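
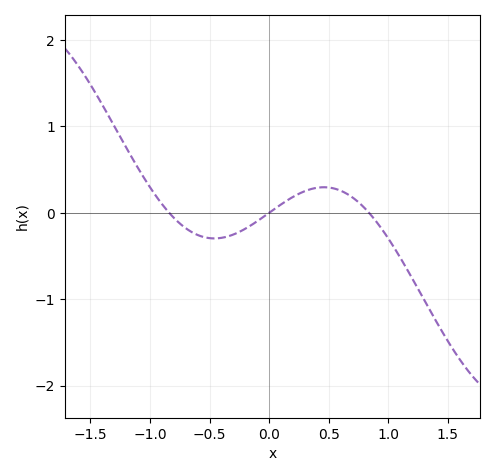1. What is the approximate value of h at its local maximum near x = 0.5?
0.296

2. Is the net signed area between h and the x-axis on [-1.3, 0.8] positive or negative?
positive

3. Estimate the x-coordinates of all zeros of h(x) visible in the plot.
-0.838, 0, 0.838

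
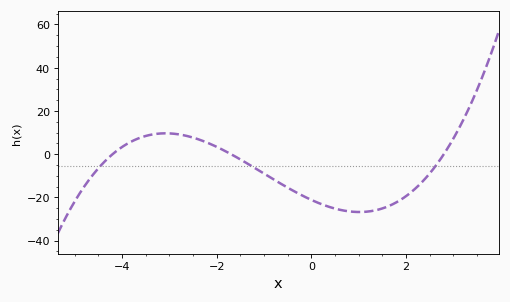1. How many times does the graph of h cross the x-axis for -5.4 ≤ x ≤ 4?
3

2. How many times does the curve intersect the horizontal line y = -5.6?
3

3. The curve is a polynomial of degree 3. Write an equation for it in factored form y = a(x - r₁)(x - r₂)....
y = 1.06(x + 4.2)(x + 1.7)(x - 2.8)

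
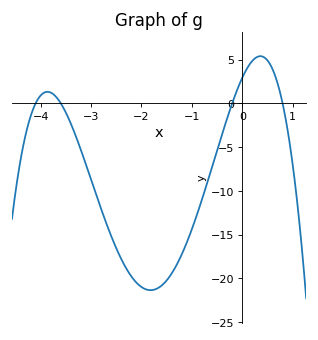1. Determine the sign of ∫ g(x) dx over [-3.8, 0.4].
negative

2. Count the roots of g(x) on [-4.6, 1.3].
4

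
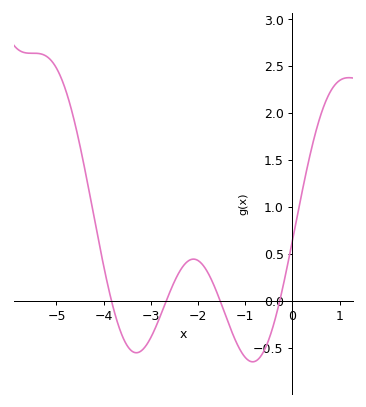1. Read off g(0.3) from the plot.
1.4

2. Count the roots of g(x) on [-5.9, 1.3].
4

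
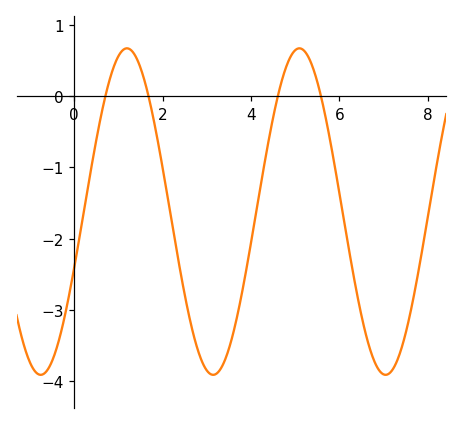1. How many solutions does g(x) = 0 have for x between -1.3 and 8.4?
4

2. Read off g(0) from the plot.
-2.41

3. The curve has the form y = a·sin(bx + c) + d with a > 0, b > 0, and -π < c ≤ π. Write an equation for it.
y = 2.29sin(1.61x - 0.352) - 1.62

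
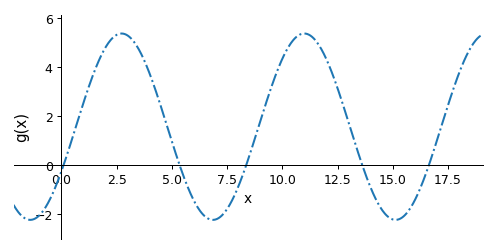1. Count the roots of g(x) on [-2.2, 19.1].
5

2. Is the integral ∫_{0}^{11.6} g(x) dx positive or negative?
positive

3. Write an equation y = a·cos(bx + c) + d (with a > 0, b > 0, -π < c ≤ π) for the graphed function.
y = 3.8cos(0.76x - 2.07) + 1.57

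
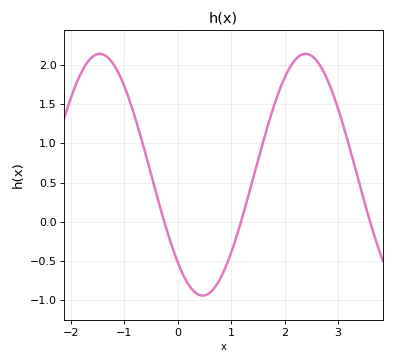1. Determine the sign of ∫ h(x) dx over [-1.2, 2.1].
positive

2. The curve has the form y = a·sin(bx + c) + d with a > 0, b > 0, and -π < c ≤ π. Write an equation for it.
y = 1.54sin(1.63x - 2.33) + 0.6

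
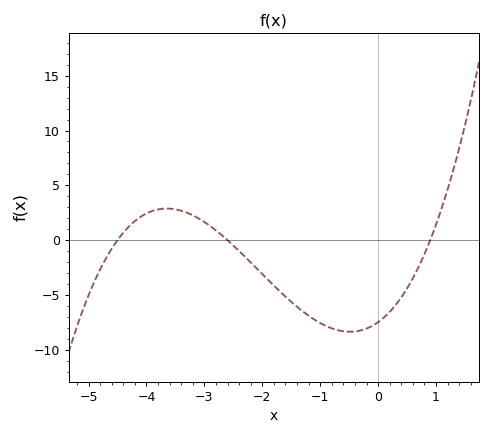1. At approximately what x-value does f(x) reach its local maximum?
-3.65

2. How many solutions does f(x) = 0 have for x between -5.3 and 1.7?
3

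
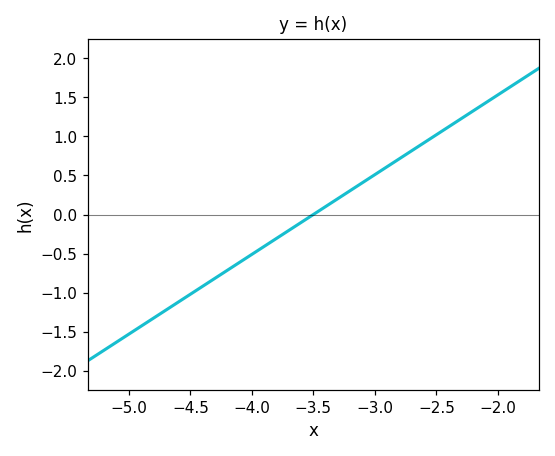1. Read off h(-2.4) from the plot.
1.1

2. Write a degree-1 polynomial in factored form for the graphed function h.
y = 1.02(x + 3.5)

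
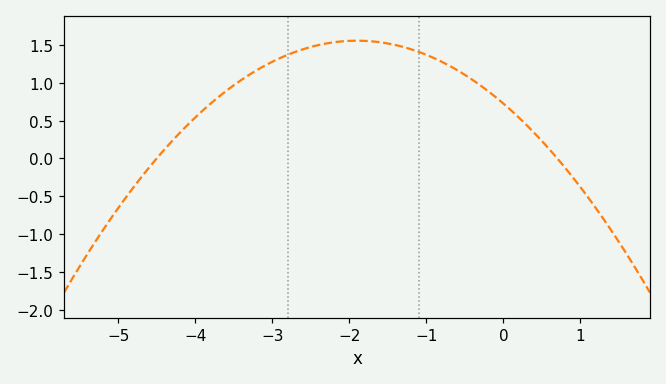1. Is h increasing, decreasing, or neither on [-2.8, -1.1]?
neither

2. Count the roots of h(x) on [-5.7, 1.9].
2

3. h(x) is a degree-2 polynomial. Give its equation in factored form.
y = -0.23(x + 4.5)(x - 0.7)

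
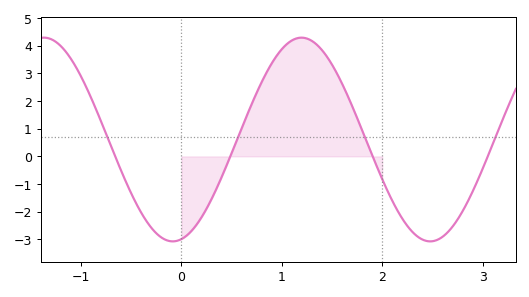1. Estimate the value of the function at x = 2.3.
-2.7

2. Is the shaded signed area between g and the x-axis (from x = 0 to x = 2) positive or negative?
positive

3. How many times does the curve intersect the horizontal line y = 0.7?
4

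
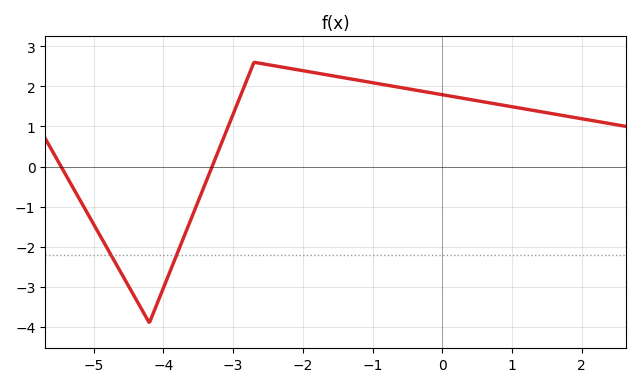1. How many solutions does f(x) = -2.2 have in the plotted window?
2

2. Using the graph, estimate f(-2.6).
2.6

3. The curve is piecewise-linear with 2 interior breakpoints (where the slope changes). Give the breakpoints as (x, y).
(-4.2, -3.9); (-2.7, 2.6)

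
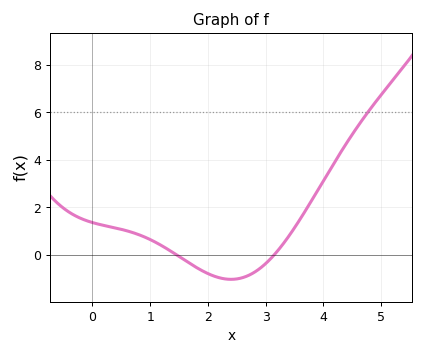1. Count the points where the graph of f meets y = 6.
1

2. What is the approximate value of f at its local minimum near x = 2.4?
-1.03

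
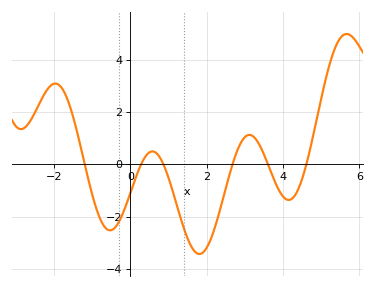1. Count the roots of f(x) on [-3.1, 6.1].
6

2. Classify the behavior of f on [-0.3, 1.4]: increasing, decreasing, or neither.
neither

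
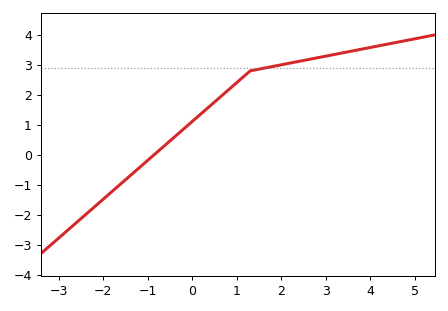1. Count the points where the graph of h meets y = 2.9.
1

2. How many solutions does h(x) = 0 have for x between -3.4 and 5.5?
1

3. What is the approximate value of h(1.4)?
2.83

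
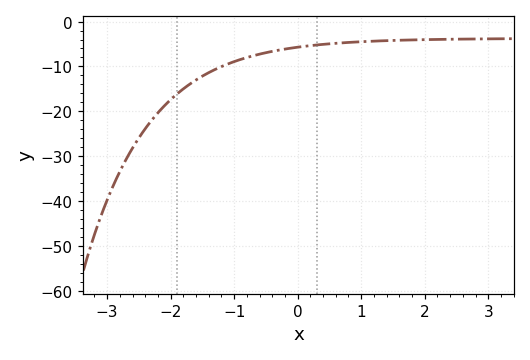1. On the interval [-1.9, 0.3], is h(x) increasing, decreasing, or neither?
increasing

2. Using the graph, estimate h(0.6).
-5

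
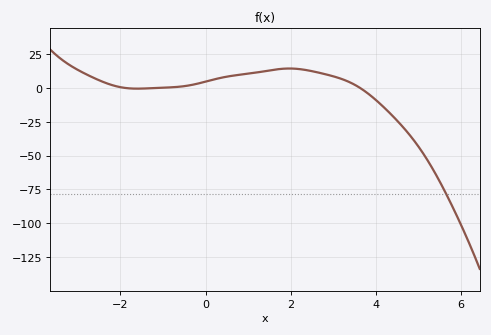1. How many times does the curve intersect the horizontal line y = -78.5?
1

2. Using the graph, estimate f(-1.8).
-0.383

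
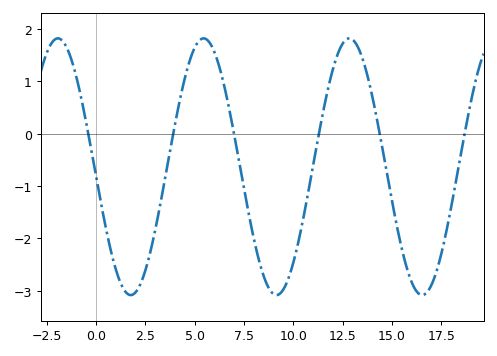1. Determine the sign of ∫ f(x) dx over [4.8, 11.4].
negative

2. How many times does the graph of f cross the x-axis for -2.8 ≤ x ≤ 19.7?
6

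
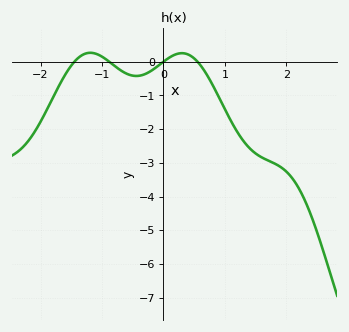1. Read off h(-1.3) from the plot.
0.2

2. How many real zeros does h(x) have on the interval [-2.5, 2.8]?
4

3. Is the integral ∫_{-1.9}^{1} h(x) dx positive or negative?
negative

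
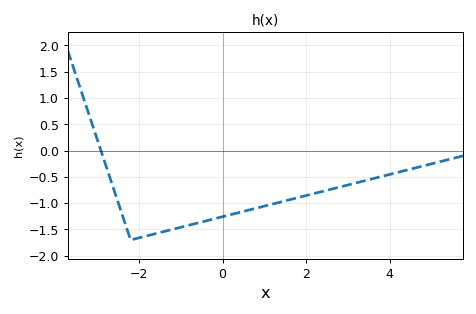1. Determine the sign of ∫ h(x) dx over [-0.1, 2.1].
negative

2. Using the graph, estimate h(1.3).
-1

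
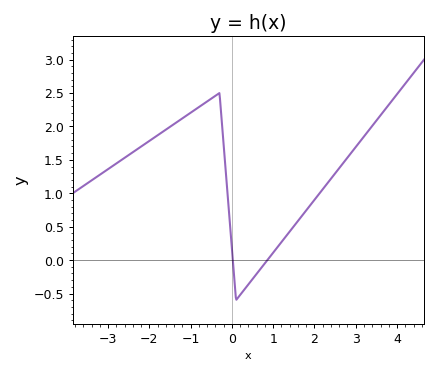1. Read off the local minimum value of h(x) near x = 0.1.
-0.598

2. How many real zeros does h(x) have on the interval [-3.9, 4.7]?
2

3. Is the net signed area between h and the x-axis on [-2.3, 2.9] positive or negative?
positive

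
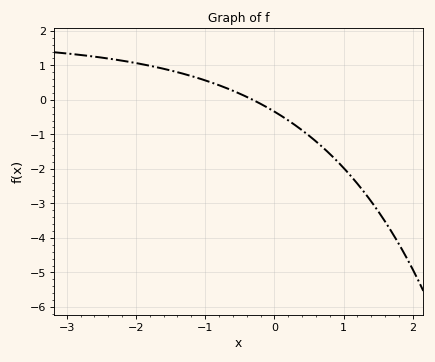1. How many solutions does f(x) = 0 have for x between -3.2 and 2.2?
1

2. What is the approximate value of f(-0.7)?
0.3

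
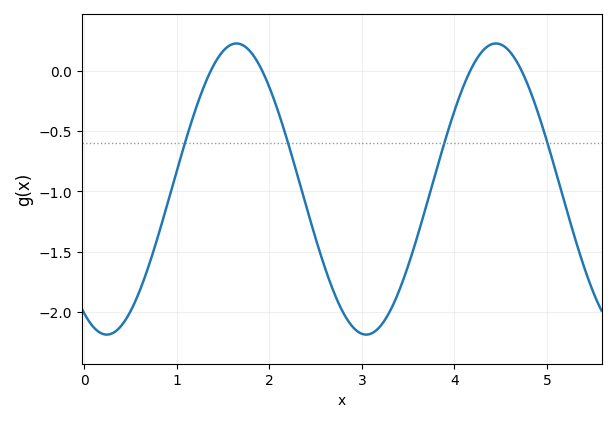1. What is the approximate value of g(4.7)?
0.044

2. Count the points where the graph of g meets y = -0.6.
4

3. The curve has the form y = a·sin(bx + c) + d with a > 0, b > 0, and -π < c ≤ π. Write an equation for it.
y = 1.21sin(2.24x - 2.11) - 0.98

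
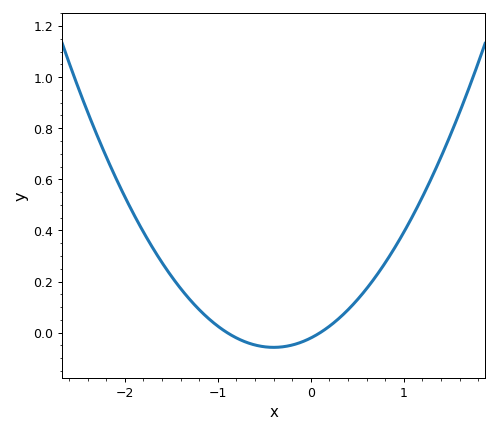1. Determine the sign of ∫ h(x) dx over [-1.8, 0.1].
positive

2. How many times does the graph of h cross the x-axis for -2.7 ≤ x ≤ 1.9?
2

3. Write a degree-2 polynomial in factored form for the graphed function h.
y = 0.23(x + 0.9)(x - 0.1)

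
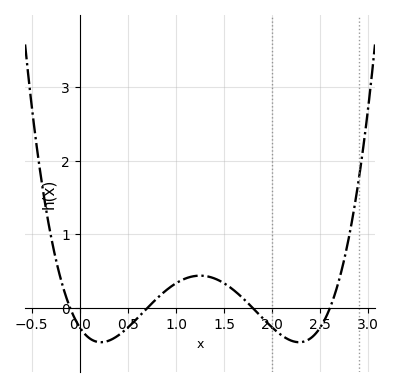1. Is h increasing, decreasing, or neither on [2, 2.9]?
neither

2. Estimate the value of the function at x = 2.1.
-0.37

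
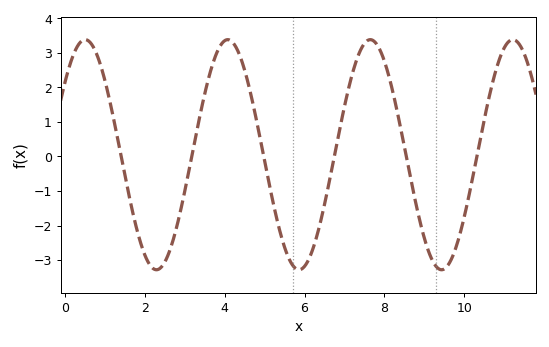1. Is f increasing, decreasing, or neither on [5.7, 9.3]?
neither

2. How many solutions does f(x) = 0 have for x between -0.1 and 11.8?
6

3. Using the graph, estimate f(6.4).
-1.89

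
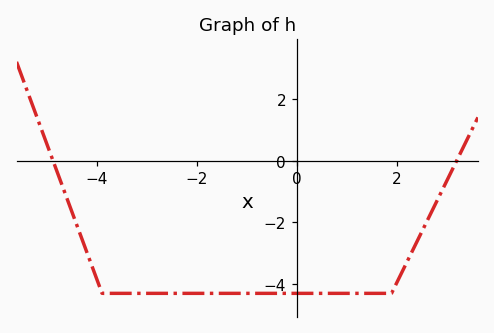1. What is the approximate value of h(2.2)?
-3.3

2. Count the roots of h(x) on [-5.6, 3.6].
2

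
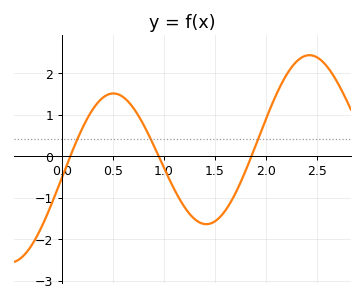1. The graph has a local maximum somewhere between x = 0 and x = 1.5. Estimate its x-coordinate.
0.5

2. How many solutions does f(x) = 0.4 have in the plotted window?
3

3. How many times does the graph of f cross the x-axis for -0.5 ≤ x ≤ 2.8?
3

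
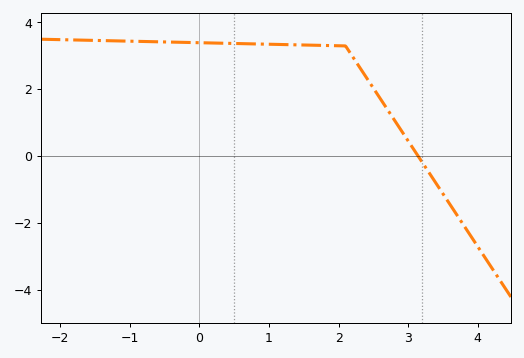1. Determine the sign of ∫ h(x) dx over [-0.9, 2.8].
positive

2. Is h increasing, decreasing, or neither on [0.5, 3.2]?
decreasing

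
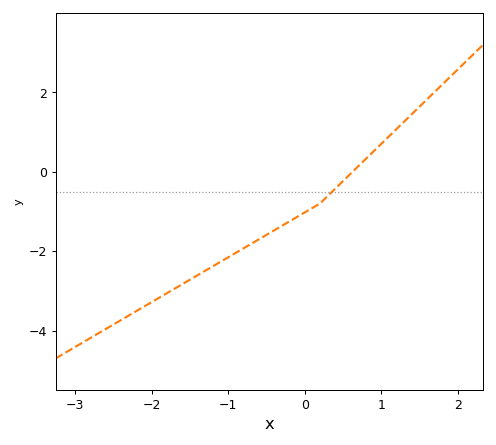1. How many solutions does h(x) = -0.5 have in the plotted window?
1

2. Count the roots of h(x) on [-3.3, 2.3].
1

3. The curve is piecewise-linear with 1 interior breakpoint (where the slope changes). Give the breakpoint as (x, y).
(0.2, -0.8)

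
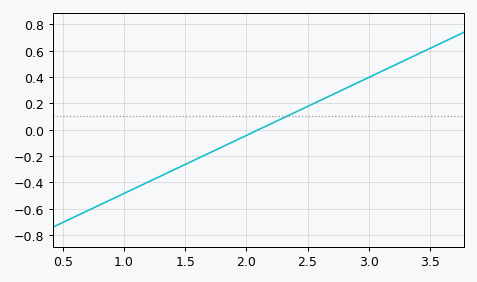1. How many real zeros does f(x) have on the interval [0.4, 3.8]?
1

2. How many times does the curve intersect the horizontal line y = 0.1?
1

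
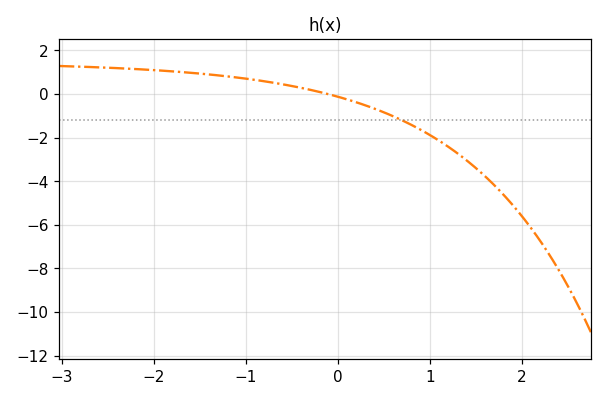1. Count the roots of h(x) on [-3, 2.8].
1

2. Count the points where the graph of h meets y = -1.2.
1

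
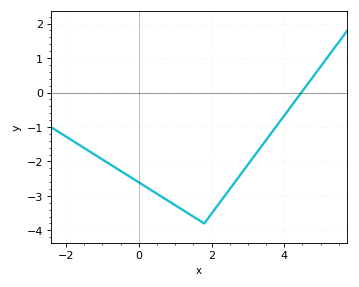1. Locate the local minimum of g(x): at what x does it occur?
1.8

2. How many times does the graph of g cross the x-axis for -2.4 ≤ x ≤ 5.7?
1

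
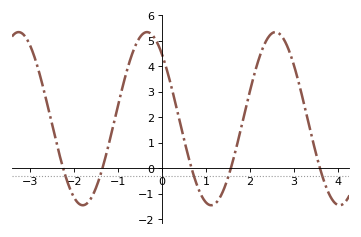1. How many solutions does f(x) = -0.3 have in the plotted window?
5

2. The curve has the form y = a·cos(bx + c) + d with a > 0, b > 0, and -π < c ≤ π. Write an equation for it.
y = 3.4cos(2.1x + 0.74) + 1.94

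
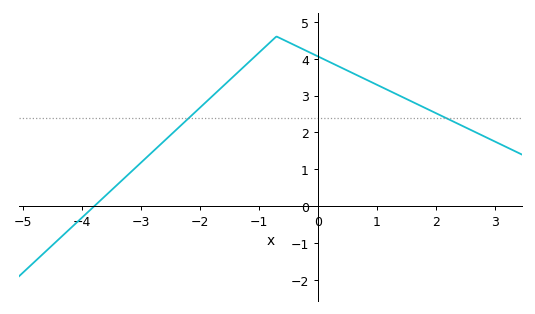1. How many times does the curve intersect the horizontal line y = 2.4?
2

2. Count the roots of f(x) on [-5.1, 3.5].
1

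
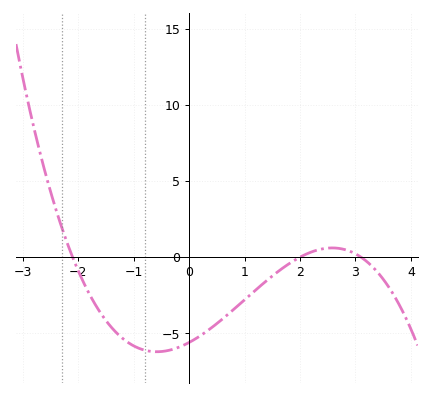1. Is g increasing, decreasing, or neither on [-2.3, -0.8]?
decreasing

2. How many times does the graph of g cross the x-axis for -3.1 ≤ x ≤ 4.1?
3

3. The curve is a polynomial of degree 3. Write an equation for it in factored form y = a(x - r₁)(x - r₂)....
y = -0.43(x + 2.1)(x - 2)(x - 3.1)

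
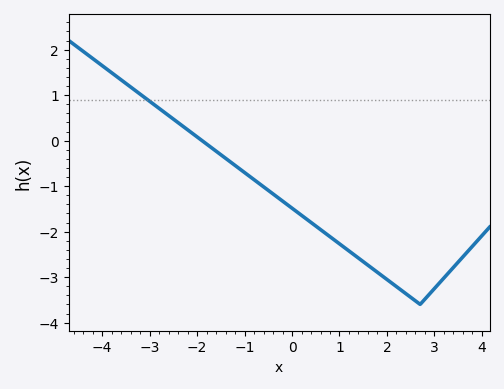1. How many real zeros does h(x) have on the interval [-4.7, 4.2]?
1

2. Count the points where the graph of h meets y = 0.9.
1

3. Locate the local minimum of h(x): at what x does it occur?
2.7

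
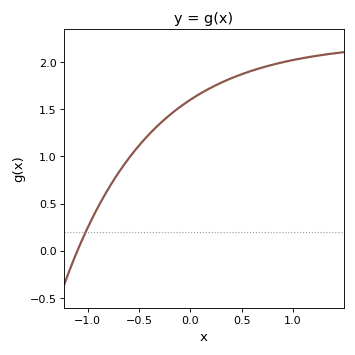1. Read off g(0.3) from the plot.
1.78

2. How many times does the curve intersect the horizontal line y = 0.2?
1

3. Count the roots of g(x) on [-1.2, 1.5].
1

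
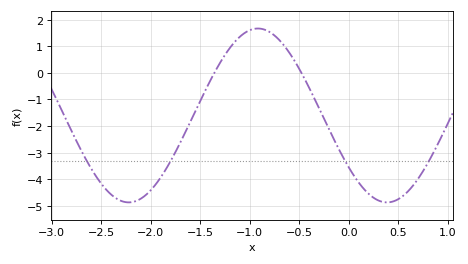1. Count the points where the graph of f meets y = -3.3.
4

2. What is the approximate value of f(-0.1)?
-2.9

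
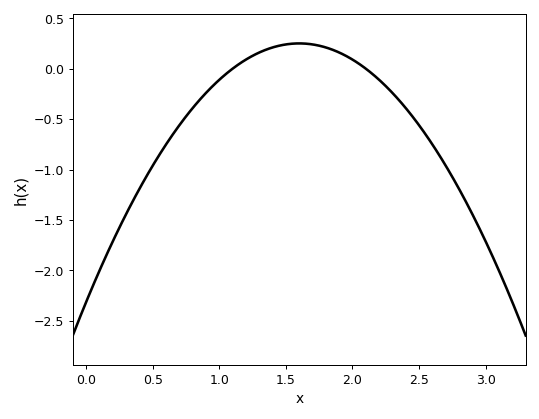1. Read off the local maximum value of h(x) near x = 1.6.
0.25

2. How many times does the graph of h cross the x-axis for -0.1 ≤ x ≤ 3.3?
2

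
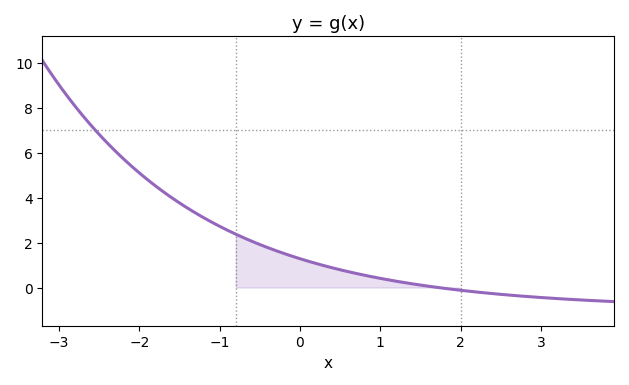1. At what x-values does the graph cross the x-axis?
1.7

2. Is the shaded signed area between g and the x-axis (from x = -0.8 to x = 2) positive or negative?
positive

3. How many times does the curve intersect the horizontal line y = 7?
1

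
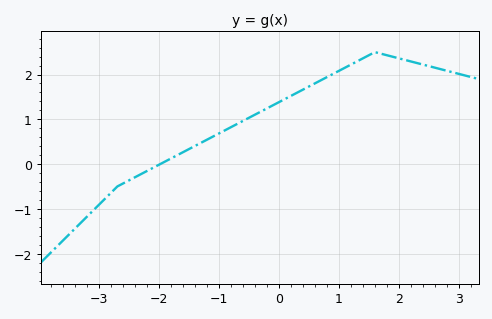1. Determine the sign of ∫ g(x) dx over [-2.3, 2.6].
positive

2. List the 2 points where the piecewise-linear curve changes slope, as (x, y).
(-2.7, -0.5); (1.6, 2.5)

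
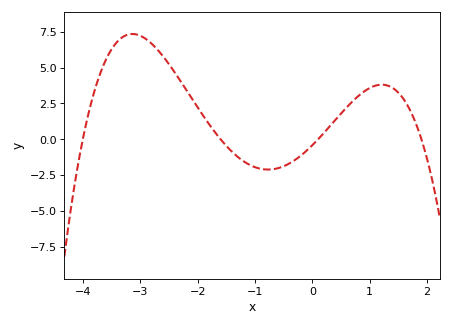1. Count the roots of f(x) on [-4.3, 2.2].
4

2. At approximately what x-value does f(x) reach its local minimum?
-0.8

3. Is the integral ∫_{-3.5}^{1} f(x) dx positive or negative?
positive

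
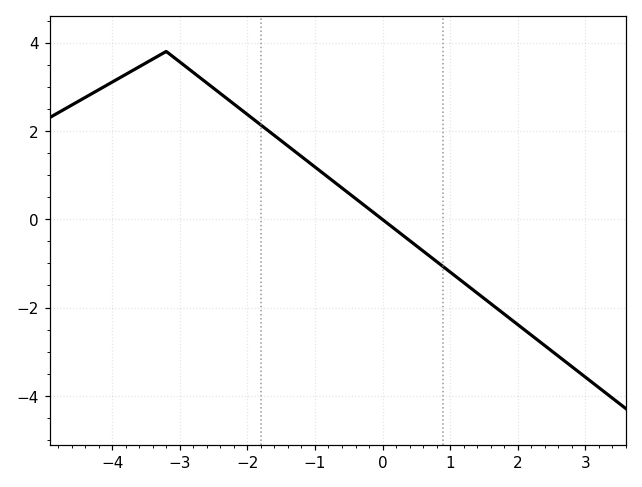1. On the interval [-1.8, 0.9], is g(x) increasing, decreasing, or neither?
decreasing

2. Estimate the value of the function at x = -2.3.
2.8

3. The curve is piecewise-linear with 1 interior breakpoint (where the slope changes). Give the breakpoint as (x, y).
(-3.2, 3.8)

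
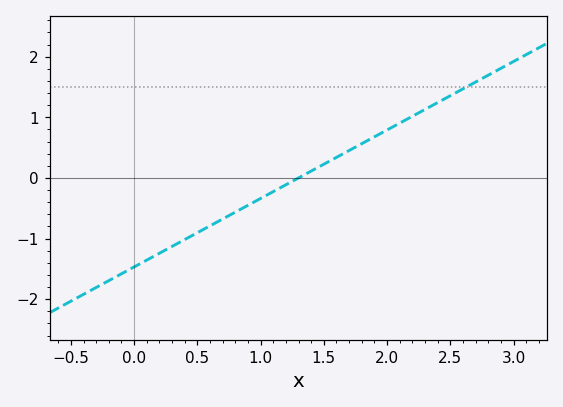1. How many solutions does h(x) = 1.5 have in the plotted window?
1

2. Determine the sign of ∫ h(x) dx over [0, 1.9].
negative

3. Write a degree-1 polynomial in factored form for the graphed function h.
y = 1.13(x - 1.3)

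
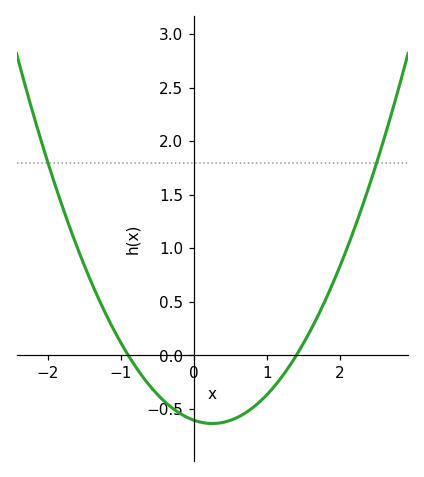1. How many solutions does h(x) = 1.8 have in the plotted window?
2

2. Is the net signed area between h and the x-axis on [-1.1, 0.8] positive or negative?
negative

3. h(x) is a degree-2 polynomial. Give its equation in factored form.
y = 0.48(x + 0.9)(x - 1.4)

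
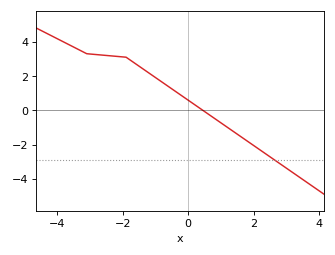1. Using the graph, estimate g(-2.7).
3.2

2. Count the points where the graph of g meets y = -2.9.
1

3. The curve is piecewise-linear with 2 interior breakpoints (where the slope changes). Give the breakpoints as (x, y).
(-3.1, 3.3); (-1.9, 3.1)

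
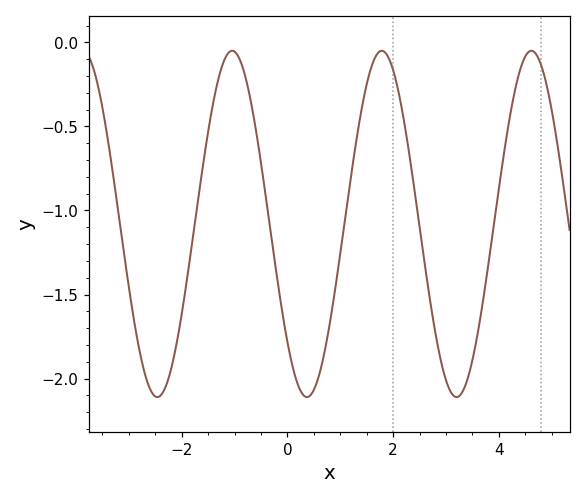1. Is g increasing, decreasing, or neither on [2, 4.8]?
neither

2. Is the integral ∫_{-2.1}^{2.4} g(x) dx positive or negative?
negative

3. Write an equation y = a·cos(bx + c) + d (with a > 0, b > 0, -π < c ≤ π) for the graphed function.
y = 1.03cos(2.2x + 2.3) - 1.08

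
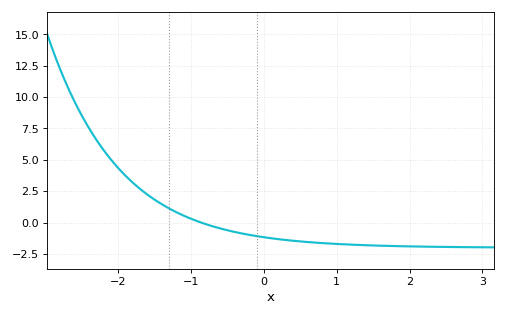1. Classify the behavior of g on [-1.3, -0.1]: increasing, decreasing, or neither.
decreasing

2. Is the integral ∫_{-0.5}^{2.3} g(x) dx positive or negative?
negative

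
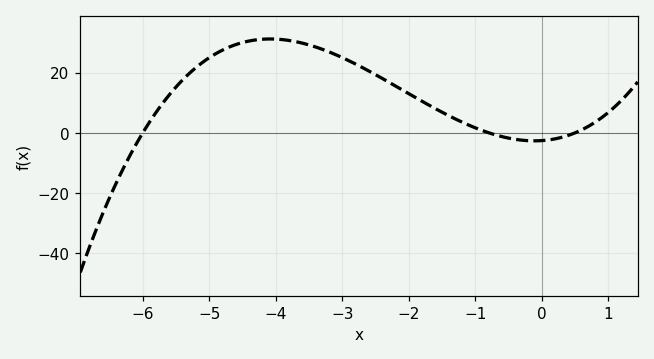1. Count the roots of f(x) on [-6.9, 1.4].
3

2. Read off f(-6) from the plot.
0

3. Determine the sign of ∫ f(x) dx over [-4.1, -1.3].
positive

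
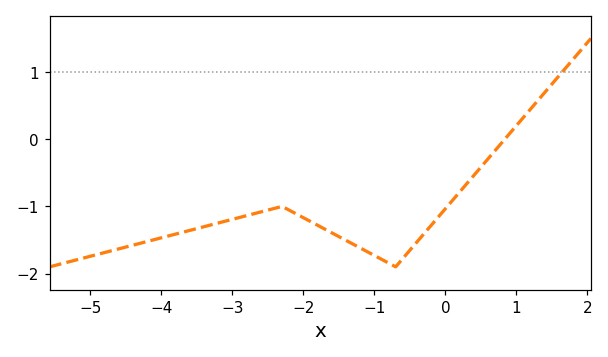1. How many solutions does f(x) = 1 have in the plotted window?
1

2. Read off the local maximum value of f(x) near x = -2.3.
-1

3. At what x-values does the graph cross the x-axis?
0.8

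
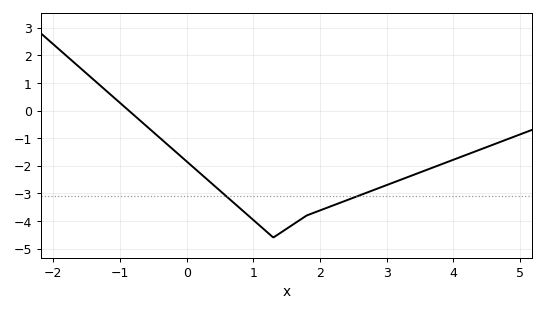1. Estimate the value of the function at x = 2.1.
-3.5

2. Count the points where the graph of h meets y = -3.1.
2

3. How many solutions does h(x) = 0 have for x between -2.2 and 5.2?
1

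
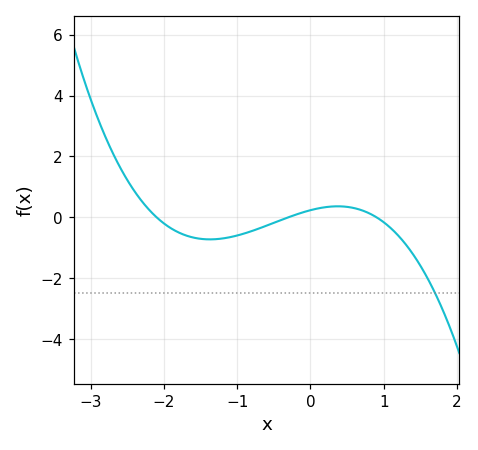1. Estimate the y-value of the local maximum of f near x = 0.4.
0.4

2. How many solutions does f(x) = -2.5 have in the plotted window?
1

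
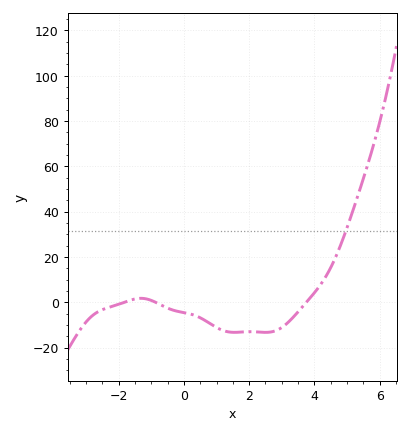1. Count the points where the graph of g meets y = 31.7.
1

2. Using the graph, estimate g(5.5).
54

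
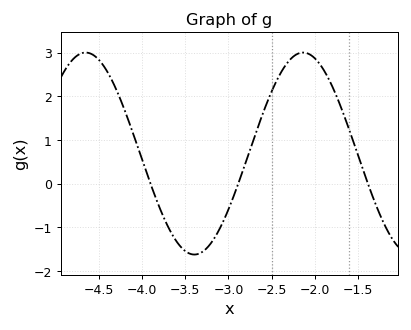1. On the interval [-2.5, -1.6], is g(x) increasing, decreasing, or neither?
neither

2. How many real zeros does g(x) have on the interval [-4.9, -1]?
3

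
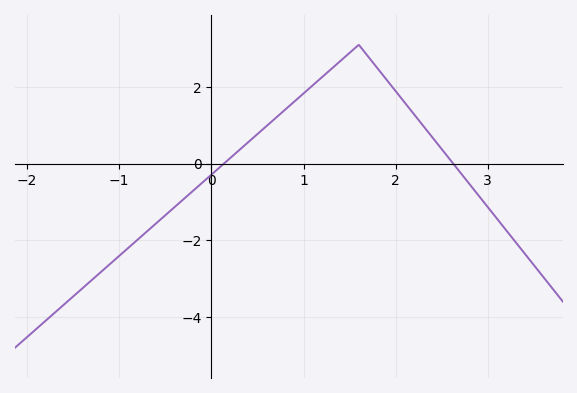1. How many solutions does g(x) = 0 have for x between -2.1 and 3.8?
2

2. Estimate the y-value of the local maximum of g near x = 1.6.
3.1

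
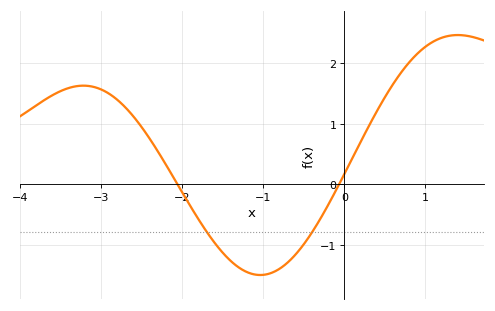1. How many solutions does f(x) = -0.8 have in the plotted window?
2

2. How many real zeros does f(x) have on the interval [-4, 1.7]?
2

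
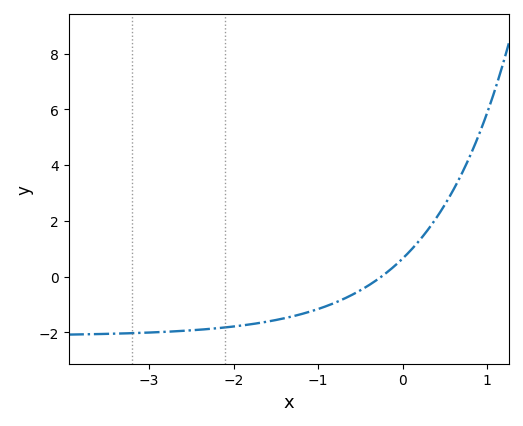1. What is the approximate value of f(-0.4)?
-0.307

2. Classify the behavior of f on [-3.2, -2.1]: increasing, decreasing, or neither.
increasing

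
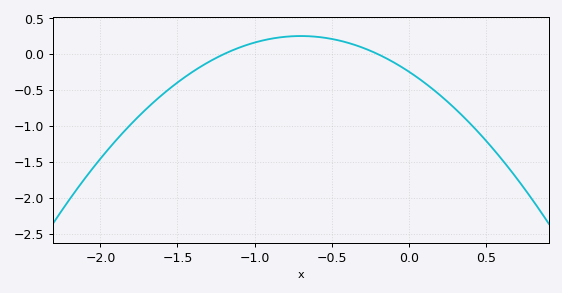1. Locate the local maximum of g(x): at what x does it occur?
-0.7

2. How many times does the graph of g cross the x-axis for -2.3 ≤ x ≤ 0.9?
2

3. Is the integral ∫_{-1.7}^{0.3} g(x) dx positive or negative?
negative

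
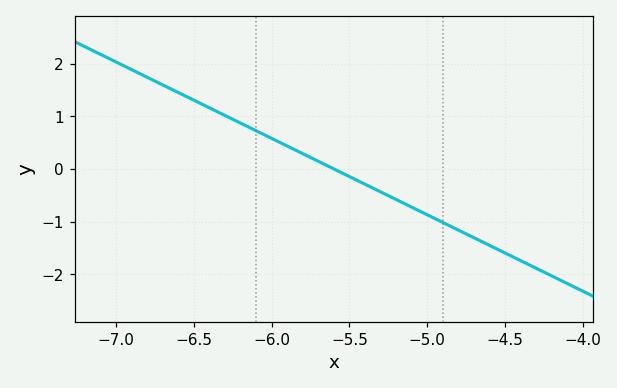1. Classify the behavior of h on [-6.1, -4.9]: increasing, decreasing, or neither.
decreasing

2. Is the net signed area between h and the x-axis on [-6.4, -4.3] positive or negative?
negative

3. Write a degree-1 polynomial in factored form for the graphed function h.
y = -1.45(x + 5.6)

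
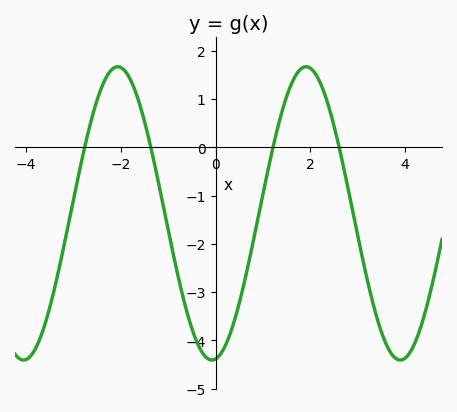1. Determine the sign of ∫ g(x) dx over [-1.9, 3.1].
negative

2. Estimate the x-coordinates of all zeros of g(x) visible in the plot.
-2.76, -1.37, 1.21, 2.61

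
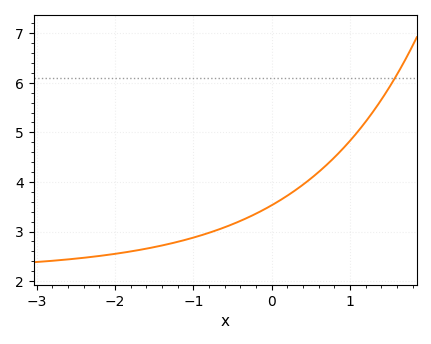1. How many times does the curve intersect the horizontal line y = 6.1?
1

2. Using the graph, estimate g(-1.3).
2.8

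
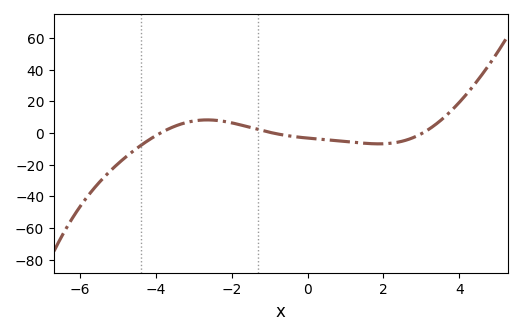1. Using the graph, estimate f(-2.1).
6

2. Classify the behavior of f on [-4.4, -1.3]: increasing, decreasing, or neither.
neither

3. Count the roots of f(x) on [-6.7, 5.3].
3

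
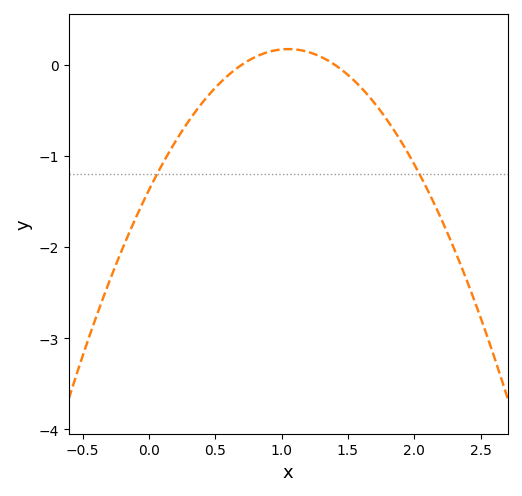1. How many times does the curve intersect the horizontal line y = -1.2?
2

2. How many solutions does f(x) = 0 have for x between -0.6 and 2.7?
2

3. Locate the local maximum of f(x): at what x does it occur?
1.05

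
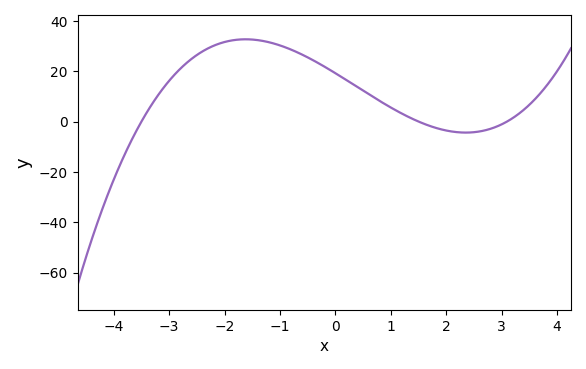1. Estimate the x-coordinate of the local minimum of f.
2.4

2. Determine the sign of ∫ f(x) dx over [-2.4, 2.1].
positive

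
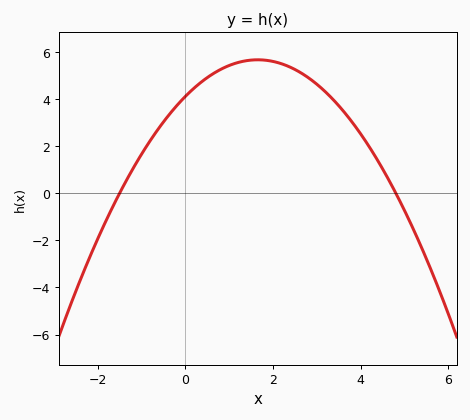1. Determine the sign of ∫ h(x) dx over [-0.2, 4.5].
positive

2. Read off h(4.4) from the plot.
1.4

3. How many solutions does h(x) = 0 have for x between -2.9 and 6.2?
2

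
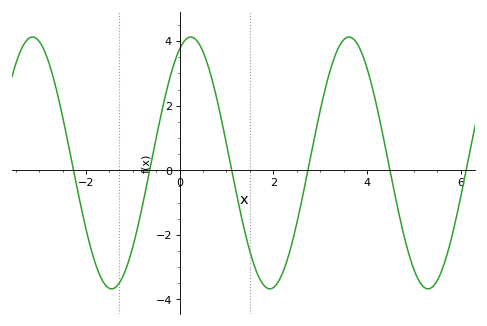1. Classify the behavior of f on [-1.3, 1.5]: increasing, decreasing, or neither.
neither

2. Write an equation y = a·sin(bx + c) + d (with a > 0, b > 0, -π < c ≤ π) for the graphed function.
y = 3.9sin(1.9x + 1.1) + 0.23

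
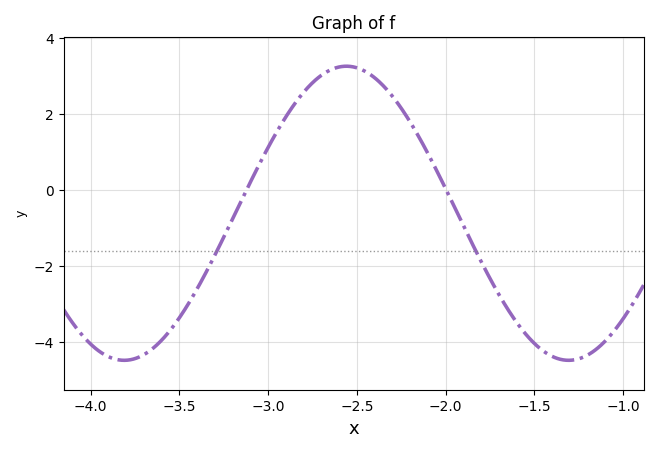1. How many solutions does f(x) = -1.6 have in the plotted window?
2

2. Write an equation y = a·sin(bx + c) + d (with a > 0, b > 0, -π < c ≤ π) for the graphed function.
y = 3.87sin(2.51x + 1.71) - 0.61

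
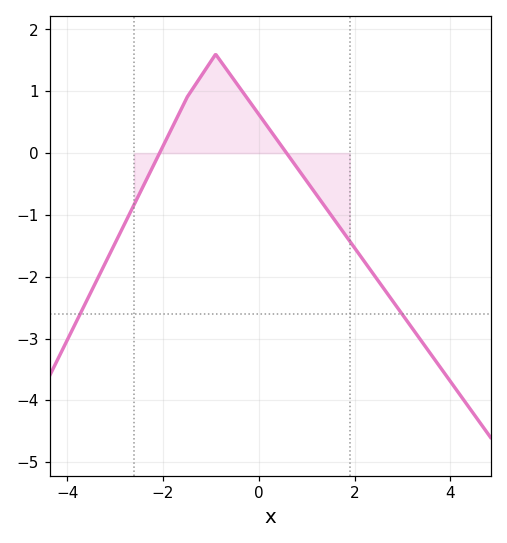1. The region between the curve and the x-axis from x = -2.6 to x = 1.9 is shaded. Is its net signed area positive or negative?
positive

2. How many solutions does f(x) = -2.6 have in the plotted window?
2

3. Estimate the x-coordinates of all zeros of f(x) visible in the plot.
-2, 0.6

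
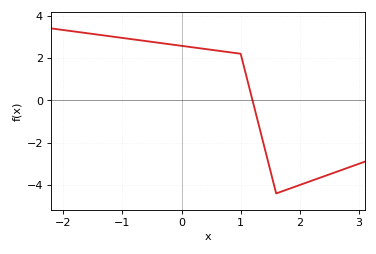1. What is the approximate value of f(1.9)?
-4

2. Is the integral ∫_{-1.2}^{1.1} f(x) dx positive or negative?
positive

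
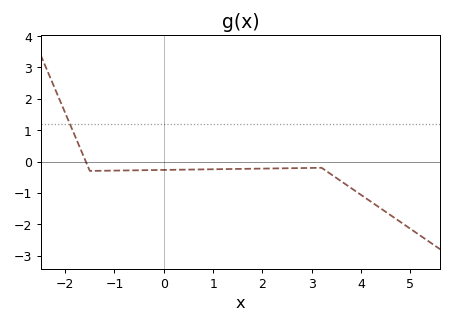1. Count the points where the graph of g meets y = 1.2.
1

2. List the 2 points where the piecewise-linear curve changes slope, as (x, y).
(-1.5, -0.3); (3.2, -0.2)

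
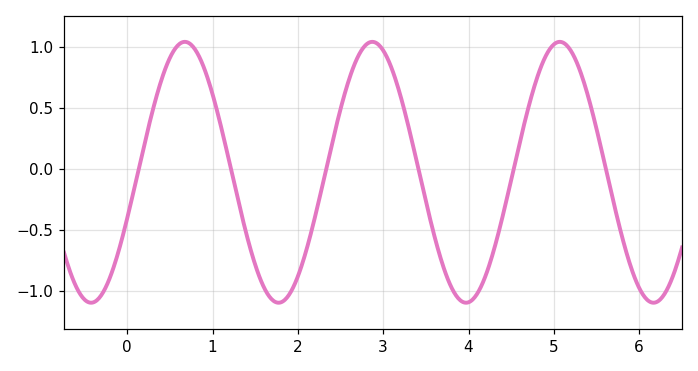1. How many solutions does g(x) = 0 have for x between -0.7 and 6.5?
6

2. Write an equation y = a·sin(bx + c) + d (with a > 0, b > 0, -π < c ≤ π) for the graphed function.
y = 1.07sin(2.9x - 0.36) - 0.03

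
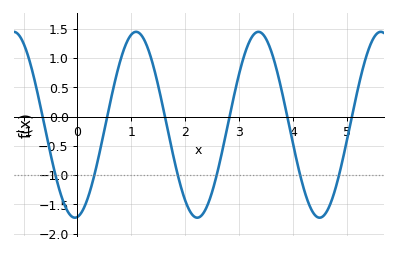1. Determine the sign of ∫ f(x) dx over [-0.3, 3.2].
negative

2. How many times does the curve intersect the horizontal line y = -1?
6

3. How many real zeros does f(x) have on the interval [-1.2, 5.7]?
6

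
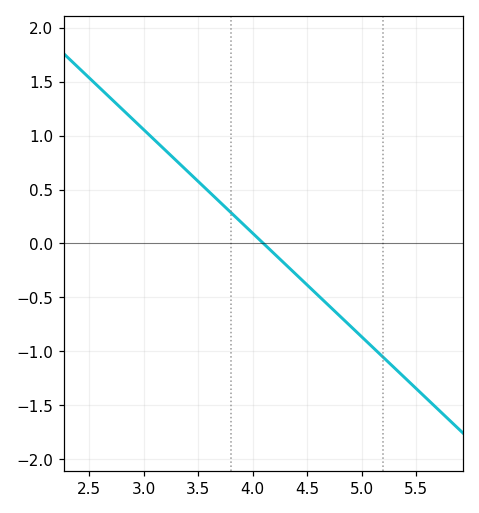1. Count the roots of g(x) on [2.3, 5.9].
1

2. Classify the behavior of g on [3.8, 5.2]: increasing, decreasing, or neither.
decreasing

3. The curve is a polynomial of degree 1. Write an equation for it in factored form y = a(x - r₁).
y = -0.96(x - 4.1)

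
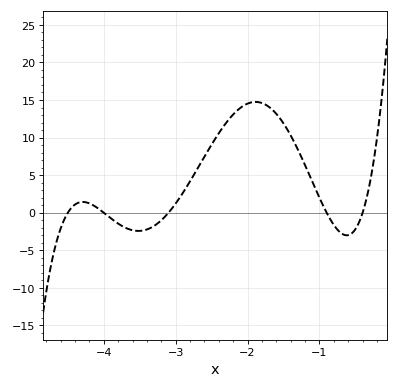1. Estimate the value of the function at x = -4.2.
1.24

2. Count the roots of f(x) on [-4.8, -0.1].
5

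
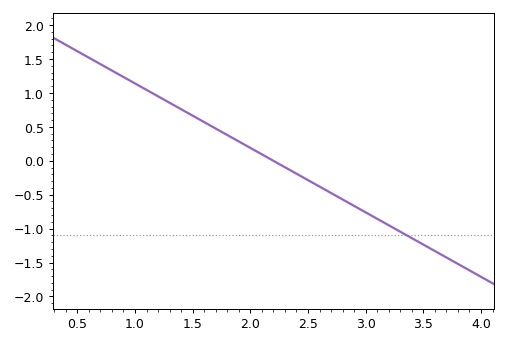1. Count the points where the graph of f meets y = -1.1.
1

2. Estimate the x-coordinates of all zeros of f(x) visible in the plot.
2.2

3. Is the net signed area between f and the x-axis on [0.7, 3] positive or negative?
positive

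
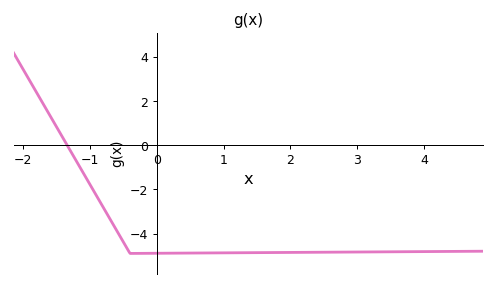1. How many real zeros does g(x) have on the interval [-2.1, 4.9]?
1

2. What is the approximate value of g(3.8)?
-4.82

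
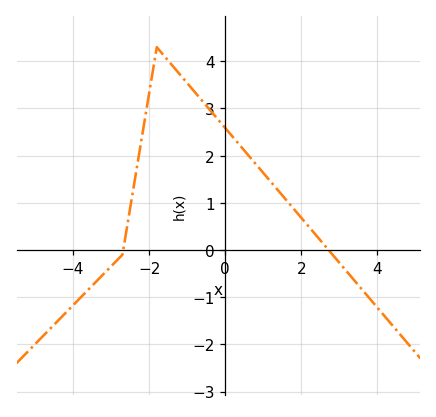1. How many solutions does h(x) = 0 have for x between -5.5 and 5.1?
2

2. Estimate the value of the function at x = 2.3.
0.4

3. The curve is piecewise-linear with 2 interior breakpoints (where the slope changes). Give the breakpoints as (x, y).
(-2.7, -0.1); (-1.8, 4.3)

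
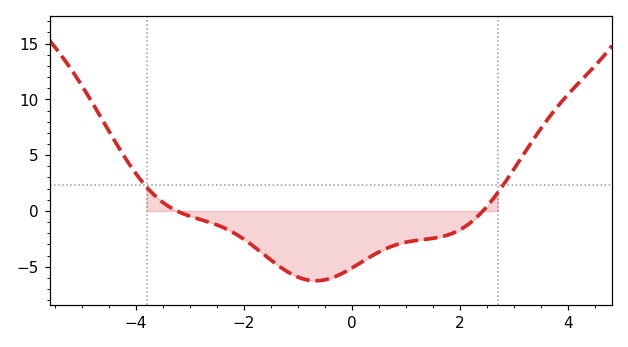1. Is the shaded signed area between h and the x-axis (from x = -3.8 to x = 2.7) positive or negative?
negative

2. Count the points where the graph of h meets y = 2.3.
2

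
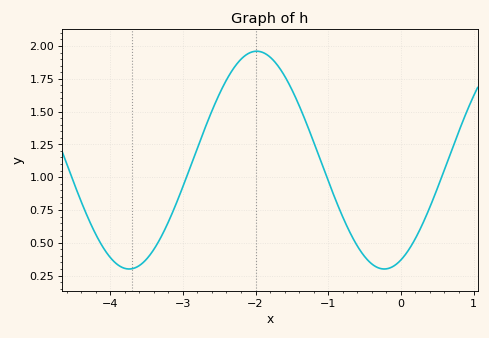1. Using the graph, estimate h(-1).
0.98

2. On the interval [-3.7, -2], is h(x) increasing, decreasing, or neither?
increasing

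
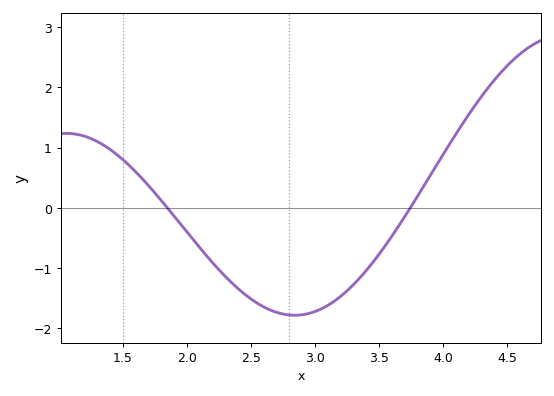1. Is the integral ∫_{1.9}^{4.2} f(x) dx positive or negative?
negative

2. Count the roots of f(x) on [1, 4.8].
2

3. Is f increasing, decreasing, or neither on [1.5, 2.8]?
decreasing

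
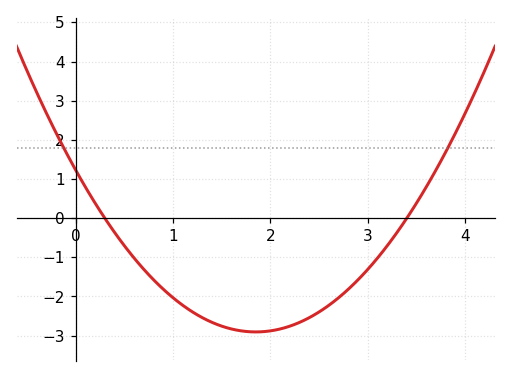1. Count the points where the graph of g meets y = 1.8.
2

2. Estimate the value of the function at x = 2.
-2.88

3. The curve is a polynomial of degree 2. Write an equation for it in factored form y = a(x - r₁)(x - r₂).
y = 1.21(x - 0.3)(x - 3.4)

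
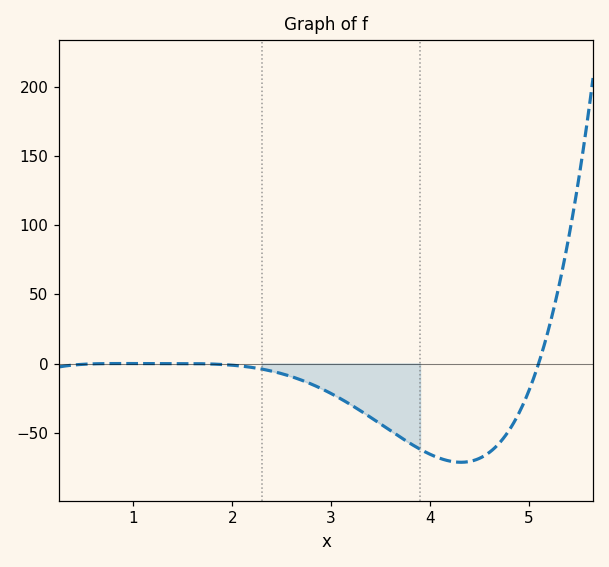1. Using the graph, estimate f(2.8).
-15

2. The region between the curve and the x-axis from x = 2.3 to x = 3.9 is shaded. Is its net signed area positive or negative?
negative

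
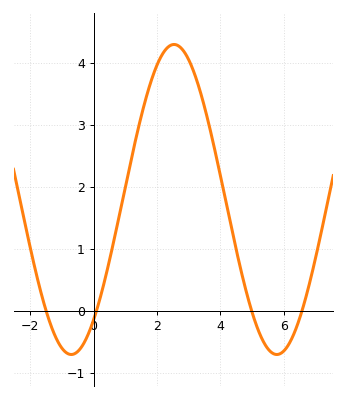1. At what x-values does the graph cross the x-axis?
-1.4, 0, 5, 6.6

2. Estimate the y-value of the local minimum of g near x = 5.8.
-0.7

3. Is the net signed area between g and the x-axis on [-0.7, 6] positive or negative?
positive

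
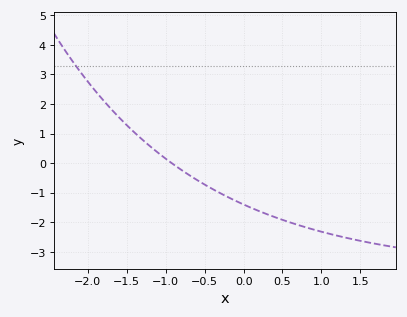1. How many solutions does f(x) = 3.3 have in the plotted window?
1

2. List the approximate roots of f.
-0.9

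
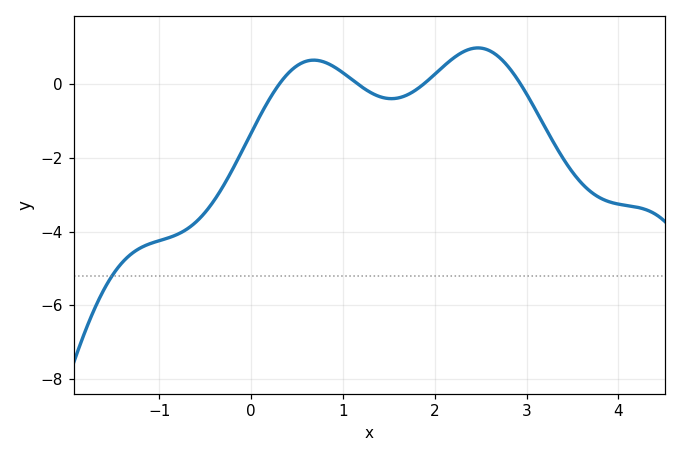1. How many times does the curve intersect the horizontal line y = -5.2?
1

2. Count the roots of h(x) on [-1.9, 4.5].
4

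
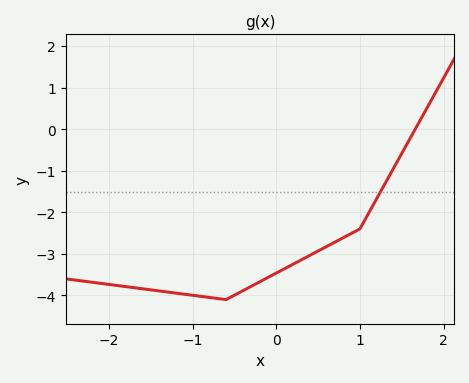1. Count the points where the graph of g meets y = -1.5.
1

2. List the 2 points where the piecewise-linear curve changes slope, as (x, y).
(-0.6, -4.1); (1, -2.4)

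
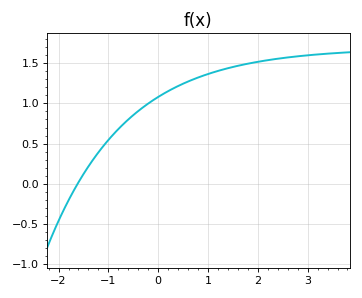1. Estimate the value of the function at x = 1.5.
1.45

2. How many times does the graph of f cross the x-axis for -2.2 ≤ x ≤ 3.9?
1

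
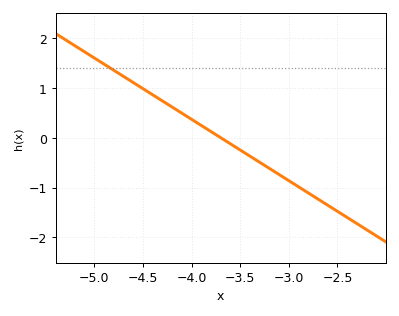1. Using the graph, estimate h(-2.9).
-0.984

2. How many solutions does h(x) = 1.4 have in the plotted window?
1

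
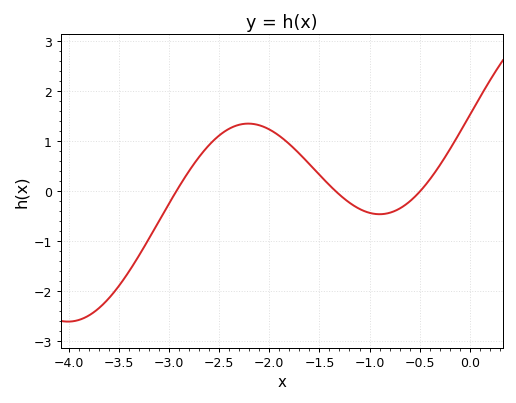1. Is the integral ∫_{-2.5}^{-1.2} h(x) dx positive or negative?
positive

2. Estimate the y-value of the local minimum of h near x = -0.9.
-0.46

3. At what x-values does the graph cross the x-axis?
-2.93, -1.34, -0.494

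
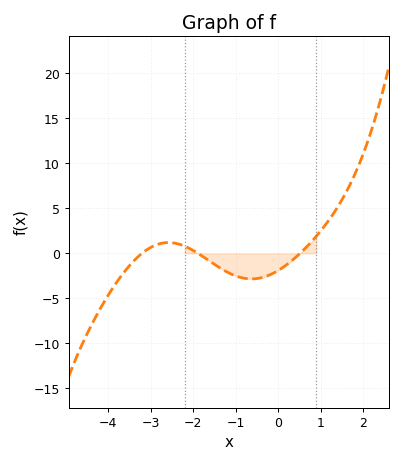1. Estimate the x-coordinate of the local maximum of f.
-2.6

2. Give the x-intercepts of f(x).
-3.2, -1.8, 0.6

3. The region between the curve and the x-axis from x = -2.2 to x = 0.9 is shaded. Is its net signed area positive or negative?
negative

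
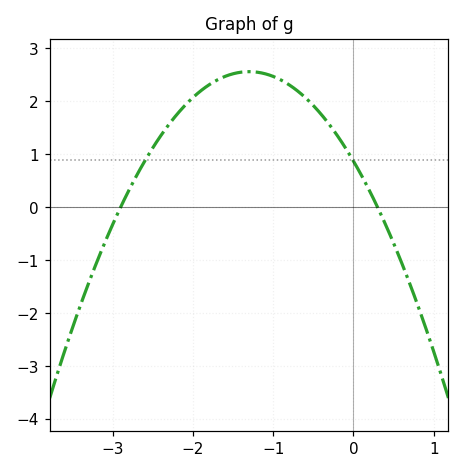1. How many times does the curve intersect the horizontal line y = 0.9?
2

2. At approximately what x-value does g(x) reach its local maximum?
-1.3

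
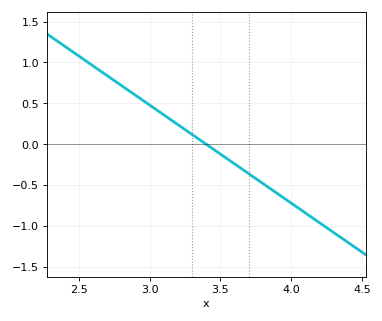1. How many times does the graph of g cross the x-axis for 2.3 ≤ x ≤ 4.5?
1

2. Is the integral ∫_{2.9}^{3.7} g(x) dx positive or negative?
positive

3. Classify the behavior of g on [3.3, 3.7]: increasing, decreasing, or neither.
decreasing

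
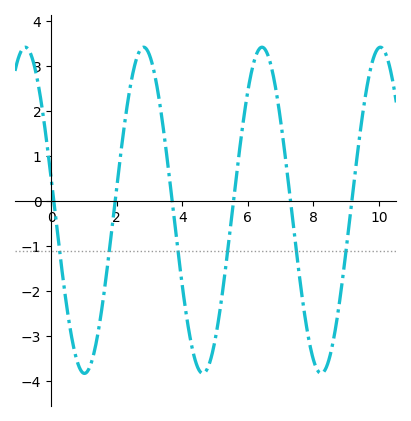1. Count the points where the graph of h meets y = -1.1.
6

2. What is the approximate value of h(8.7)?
-2.7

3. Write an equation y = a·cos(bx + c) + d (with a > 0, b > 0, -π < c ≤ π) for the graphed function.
y = 3.62cos(1.7x + 1.4) - 0.2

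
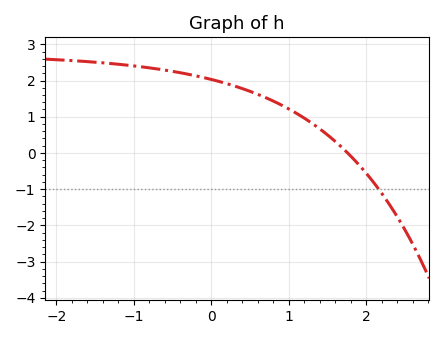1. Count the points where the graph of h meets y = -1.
1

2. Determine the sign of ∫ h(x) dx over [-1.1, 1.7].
positive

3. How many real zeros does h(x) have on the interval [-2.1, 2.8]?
1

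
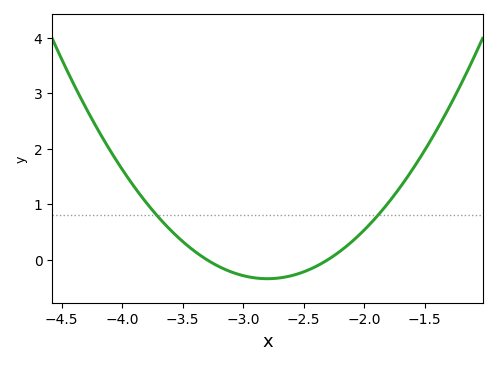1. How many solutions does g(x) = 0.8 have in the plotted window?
2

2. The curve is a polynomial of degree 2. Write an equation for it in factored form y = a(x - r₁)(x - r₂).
y = 1.37(x + 3.3)(x + 2.3)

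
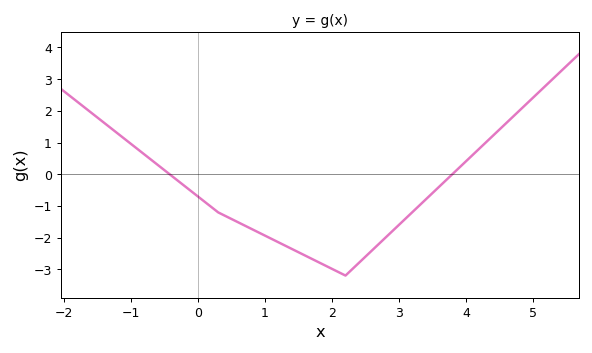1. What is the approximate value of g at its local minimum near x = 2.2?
-3.2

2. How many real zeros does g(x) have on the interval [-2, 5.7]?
2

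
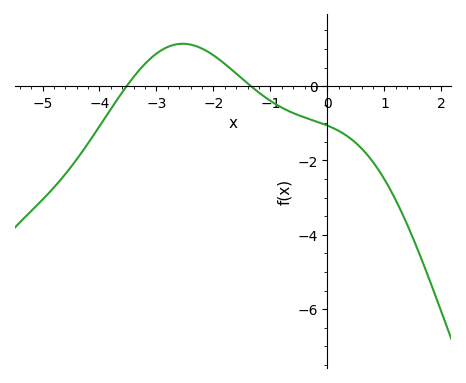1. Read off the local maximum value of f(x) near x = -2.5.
1.2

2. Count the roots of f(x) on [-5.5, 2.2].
2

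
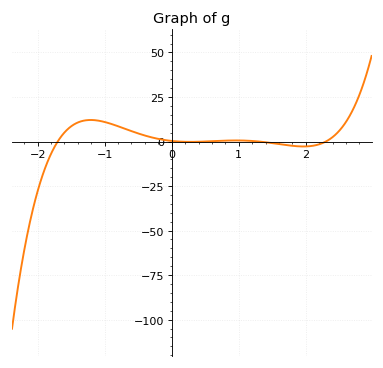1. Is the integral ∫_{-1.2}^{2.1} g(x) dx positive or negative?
positive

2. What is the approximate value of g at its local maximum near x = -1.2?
12.1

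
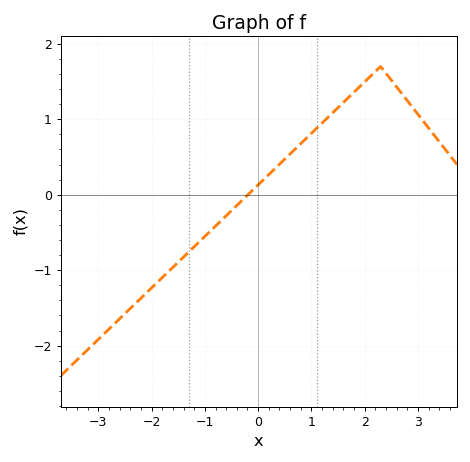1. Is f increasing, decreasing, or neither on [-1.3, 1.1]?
increasing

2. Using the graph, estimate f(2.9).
1.2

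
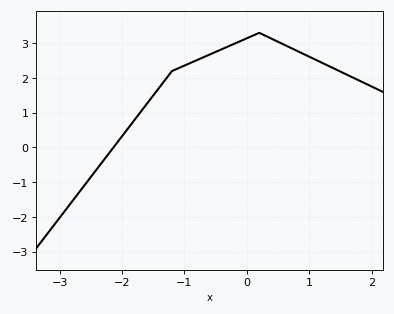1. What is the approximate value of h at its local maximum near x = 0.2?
3.3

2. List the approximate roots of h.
-2.1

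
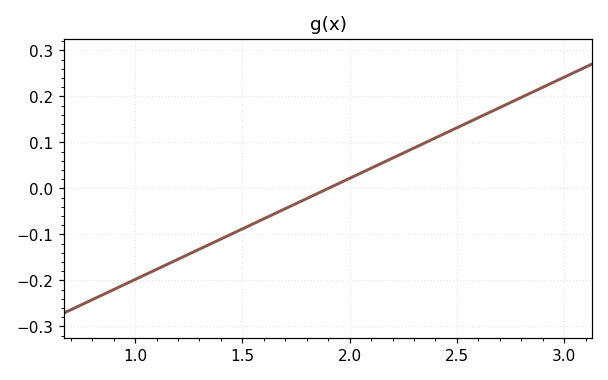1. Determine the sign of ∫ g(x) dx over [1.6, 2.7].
positive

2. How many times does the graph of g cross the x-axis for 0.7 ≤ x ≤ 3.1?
1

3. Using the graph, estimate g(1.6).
-0.07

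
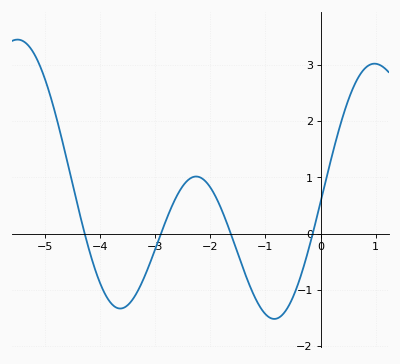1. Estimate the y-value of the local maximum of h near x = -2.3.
1.01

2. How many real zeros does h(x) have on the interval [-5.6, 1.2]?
4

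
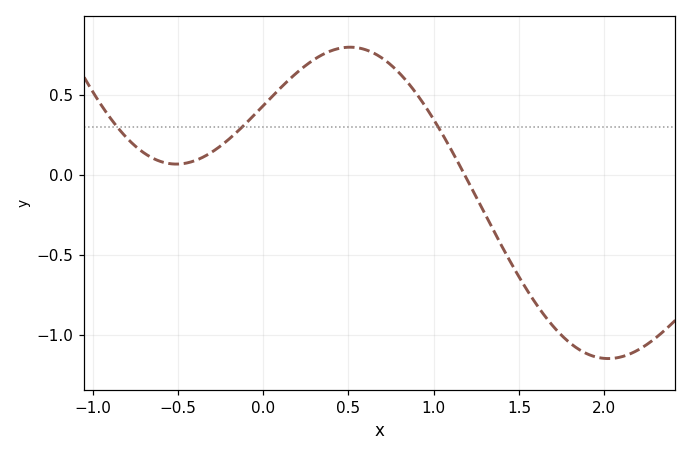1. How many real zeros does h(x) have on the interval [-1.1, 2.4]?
1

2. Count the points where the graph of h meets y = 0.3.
3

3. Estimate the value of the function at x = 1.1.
0.15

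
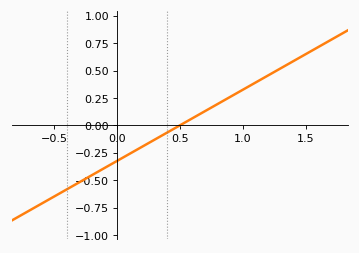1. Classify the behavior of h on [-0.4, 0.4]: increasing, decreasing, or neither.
increasing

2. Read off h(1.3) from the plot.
0.52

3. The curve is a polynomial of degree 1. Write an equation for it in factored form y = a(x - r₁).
y = 0.65(x - 0.5)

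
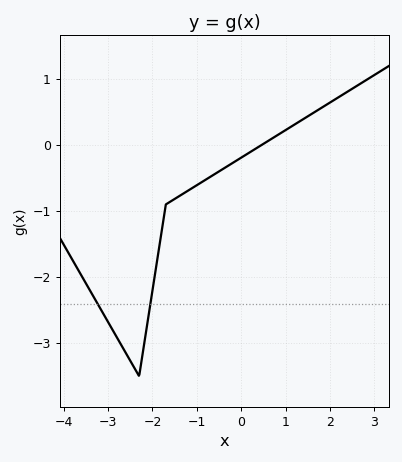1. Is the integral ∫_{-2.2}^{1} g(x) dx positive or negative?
negative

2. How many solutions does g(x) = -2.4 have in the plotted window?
2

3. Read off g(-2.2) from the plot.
-3.07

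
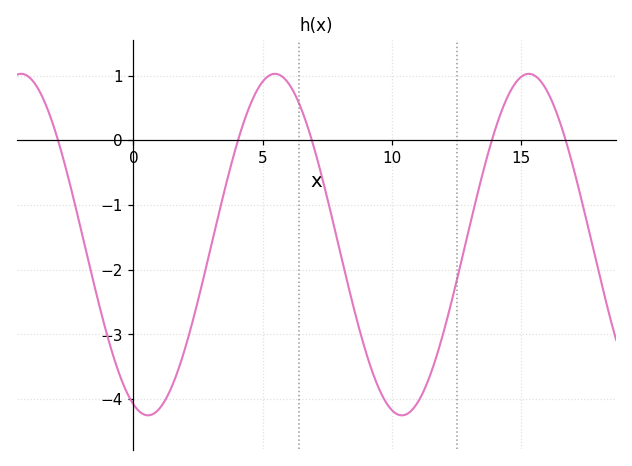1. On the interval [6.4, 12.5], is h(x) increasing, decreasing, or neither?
neither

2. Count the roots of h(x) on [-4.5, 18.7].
5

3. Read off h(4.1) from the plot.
0.074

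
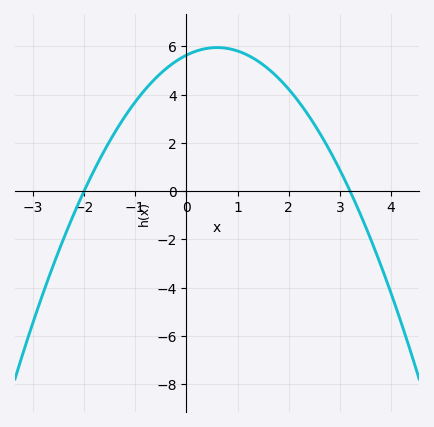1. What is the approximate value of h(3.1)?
0.449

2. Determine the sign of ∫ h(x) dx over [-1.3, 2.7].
positive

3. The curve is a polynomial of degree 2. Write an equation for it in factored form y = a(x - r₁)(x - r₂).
y = -0.88(x + 2)(x - 3.2)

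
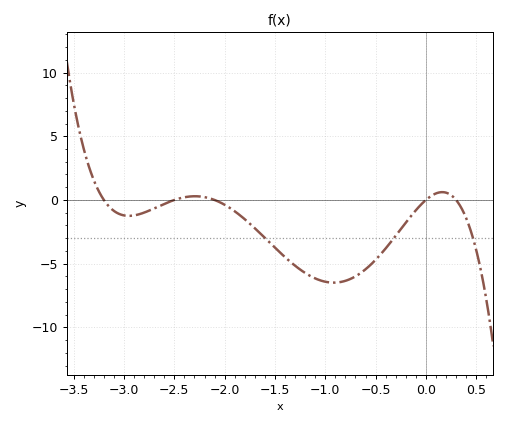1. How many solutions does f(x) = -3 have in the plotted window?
3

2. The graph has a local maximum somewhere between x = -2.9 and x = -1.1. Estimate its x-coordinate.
-2.3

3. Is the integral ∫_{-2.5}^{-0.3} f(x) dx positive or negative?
negative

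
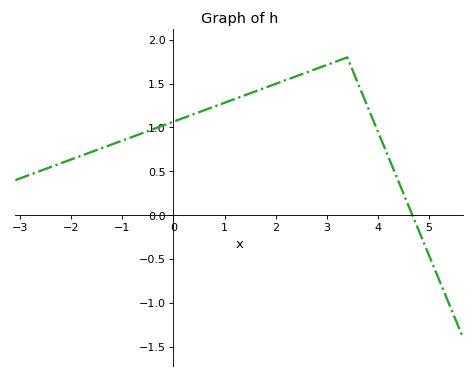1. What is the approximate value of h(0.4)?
1.15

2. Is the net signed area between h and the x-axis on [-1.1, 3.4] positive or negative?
positive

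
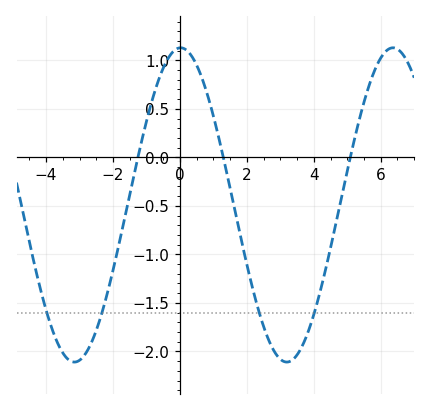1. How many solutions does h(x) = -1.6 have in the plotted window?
4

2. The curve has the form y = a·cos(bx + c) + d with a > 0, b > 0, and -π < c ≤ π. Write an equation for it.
y = 1.62cos(0.99x - 0.02) - 0.49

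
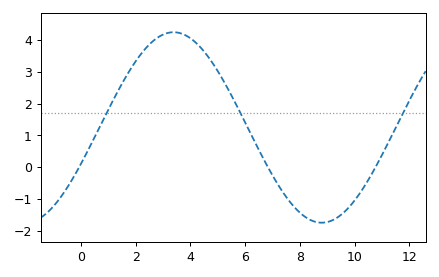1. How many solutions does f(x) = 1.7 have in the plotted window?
3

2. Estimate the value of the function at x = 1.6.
2.8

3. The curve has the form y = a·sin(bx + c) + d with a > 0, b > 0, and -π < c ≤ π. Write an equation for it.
y = 3sin(0.58x - 0.39) + 1.25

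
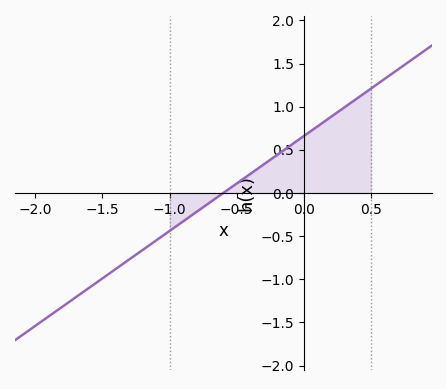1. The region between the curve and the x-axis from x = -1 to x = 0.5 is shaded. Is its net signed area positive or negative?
positive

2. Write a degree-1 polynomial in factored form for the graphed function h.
y = 1.1(x + 0.6)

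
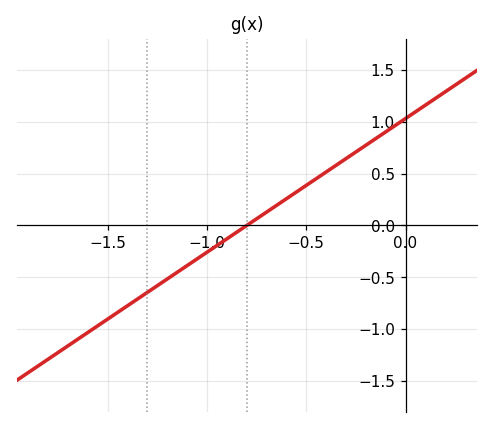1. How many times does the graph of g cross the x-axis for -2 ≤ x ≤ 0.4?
1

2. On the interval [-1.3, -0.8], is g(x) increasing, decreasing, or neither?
increasing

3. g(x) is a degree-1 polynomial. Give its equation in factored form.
y = 1.29(x + 0.8)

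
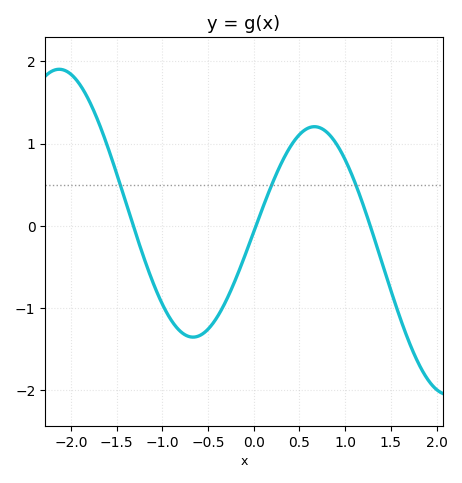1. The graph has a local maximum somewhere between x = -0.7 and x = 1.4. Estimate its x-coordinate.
0.663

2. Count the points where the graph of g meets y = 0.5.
3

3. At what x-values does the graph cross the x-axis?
-1.32, 0.025, 1.27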